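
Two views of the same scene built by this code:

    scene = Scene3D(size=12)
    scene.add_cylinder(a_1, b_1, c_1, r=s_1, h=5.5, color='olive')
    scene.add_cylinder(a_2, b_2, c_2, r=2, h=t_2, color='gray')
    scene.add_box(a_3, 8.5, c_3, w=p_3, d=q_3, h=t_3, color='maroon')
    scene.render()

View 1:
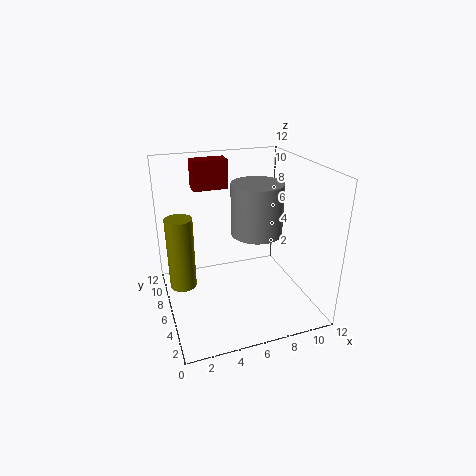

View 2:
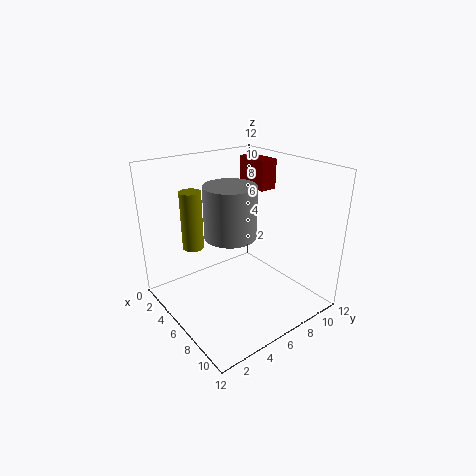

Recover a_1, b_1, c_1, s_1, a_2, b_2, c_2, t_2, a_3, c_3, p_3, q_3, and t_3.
a_1 = 1, b_1 = 4.5, c_1 = 3.5, s_1 = 1, a_2 = 7, b_2 = 4.5, c_2 = 7, t_2 = 4, a_3 = 3, c_3 = 9.5, p_3 = 3, q_3 = 1.5, t_3 = 2.5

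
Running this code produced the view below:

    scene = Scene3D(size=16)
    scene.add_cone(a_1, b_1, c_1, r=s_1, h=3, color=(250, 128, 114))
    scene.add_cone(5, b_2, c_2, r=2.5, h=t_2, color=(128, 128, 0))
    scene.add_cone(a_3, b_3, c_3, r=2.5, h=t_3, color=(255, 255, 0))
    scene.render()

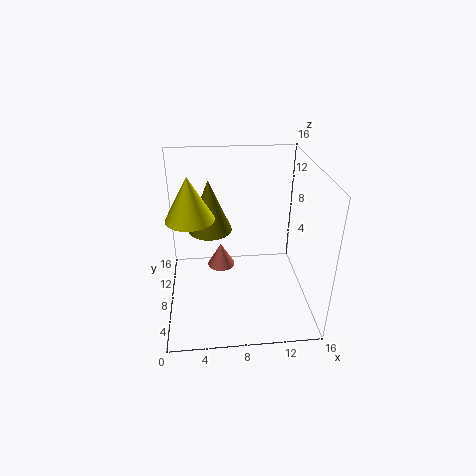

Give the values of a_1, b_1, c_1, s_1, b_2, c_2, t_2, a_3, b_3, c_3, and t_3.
a_1 = 6.25; b_1 = 12.5; c_1 = 1.5; s_1 = 1.75; b_2 = 10.25; c_2 = 8; t_2 = 6; a_3 = 3; b_3 = 6.75; c_3 = 11.25; t_3 = 4.5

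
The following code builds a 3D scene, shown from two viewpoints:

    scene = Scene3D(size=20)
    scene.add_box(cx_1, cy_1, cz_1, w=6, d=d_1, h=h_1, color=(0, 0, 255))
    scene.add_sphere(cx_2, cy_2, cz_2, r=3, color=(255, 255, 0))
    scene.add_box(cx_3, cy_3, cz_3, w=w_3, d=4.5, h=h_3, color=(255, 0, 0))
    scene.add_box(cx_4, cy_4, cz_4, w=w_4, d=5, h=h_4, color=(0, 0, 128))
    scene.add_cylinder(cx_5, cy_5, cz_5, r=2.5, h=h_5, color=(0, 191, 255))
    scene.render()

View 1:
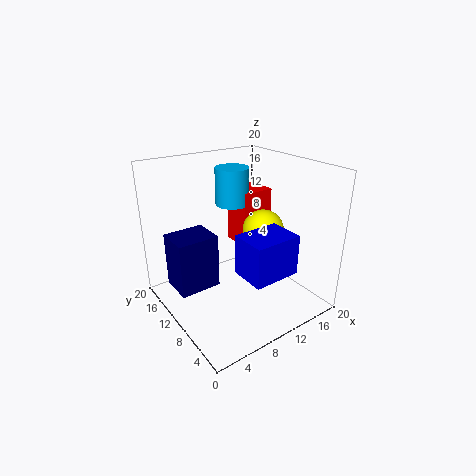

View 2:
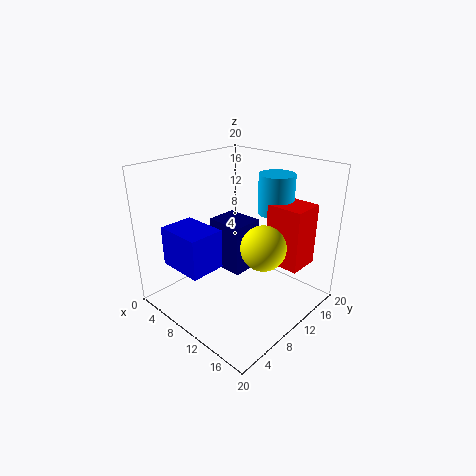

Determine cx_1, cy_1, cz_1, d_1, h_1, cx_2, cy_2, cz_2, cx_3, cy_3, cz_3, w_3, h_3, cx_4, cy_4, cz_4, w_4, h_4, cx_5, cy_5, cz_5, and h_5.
cx_1 = 6; cy_1 = 0.5; cz_1 = 8.5; d_1 = 4.5; h_1 = 5; cx_2 = 14.5; cy_2 = 10; cz_2 = 10; cx_3 = 13; cy_3 = 12.5; cz_3 = 6.5; w_3 = 5; h_3 = 8.5; cx_4 = 2; cy_4 = 12; cz_4 = 2; w_4 = 6; h_4 = 8; cx_5 = 12.5; cy_5 = 15; cz_5 = 13; h_5 = 5.5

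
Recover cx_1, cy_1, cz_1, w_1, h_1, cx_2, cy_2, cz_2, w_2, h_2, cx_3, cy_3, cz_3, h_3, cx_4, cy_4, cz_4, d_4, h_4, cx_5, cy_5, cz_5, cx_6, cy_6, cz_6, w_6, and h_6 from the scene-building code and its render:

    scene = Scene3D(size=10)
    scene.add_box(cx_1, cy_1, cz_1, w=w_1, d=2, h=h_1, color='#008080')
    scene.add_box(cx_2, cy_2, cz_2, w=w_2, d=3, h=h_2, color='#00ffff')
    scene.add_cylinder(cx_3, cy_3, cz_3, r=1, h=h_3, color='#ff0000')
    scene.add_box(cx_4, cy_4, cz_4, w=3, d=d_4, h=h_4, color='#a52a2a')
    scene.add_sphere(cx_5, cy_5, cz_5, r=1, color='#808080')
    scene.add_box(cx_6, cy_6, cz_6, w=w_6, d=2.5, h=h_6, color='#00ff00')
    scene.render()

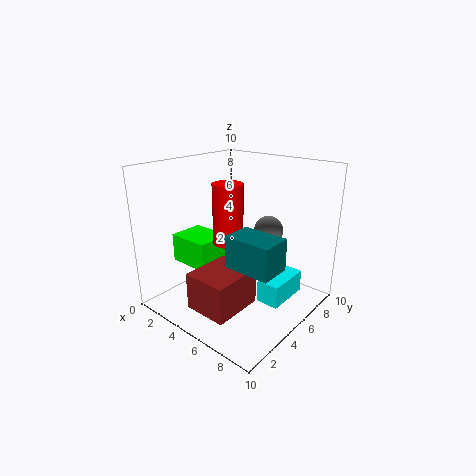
cx_1 = 6.5
cy_1 = 2
cz_1 = 4.5
w_1 = 3
h_1 = 2
cx_2 = 7.5
cy_2 = 4
cz_2 = 1.5
w_2 = 1.5
h_2 = 1.5
cx_3 = 5
cy_3 = 4
cz_3 = 5
h_3 = 4
cx_4 = 4
cy_4 = 1
cz_4 = 1
d_4 = 3.5
h_4 = 2.5
cx_5 = 6.5
cy_5 = 6.5
cz_5 = 5.5
cx_6 = 1
cy_6 = 2.5
cz_6 = 3
w_6 = 3
h_6 = 2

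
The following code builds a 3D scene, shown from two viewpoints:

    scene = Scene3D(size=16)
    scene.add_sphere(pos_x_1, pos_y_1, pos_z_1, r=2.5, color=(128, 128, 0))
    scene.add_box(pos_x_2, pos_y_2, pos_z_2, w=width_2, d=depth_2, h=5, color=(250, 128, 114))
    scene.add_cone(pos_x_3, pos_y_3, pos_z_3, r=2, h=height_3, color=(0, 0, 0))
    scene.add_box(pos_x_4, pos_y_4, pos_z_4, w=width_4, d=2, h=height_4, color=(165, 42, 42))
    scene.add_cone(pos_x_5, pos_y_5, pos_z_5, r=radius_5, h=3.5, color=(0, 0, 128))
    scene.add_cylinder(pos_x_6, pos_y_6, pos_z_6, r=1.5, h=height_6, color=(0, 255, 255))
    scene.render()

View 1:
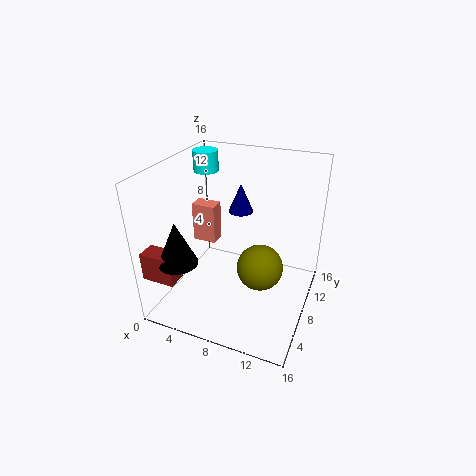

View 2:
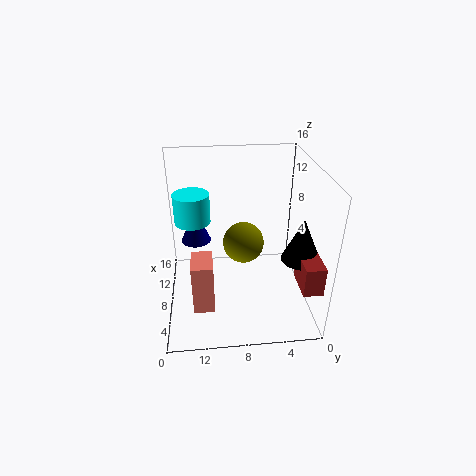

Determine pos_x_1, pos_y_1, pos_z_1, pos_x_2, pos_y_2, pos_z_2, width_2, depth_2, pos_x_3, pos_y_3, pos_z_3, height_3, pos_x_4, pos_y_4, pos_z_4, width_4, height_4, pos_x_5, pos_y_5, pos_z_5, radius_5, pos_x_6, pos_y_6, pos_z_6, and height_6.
pos_x_1 = 11; pos_y_1 = 7; pos_z_1 = 5.5; pos_x_2 = 0.5; pos_y_2 = 11; pos_z_2 = 4.5; width_2 = 3; depth_2 = 2; pos_x_3 = 4; pos_y_3 = 2; pos_z_3 = 7.5; height_3 = 4.5; pos_x_4 = 0.5; pos_y_4 = 0.5; pos_z_4 = 5.5; width_4 = 3.5; height_4 = 3; pos_x_5 = 6.5; pos_y_5 = 12.5; pos_z_5 = 9; radius_5 = 1.5; pos_x_6 = 2; pos_y_6 = 12.5; pos_z_6 = 13.5; height_6 = 2.5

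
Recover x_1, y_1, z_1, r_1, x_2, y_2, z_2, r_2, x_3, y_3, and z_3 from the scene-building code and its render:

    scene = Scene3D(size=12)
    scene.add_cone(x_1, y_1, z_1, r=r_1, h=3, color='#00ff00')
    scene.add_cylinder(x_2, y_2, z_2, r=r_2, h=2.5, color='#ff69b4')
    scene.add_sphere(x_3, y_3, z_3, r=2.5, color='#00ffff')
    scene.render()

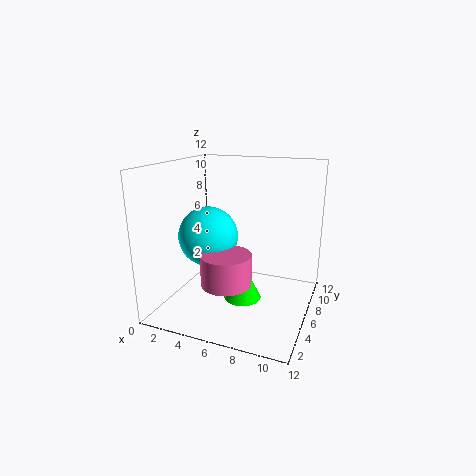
x_1 = 7; y_1 = 4.5; z_1 = 1.5; r_1 = 1.5; x_2 = 6; y_2 = 3.5; z_2 = 3; r_2 = 2; x_3 = 3.5; y_3 = 5.5; z_3 = 6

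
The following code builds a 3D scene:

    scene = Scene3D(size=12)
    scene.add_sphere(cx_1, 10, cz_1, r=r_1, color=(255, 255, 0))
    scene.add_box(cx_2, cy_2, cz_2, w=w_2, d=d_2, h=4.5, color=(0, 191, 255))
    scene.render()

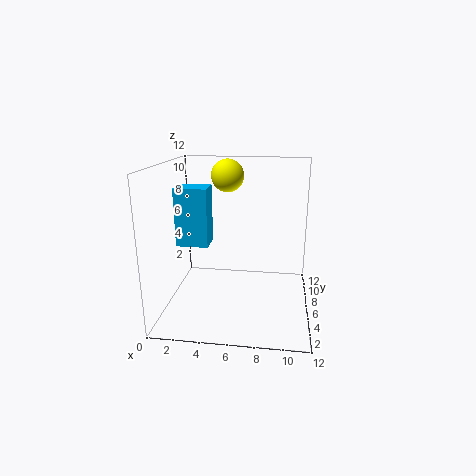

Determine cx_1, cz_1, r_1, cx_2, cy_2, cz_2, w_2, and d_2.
cx_1 = 4.5
cz_1 = 10.5
r_1 = 1.5
cx_2 = 1.5
cy_2 = 3.5
cz_2 = 6
w_2 = 2.5
d_2 = 2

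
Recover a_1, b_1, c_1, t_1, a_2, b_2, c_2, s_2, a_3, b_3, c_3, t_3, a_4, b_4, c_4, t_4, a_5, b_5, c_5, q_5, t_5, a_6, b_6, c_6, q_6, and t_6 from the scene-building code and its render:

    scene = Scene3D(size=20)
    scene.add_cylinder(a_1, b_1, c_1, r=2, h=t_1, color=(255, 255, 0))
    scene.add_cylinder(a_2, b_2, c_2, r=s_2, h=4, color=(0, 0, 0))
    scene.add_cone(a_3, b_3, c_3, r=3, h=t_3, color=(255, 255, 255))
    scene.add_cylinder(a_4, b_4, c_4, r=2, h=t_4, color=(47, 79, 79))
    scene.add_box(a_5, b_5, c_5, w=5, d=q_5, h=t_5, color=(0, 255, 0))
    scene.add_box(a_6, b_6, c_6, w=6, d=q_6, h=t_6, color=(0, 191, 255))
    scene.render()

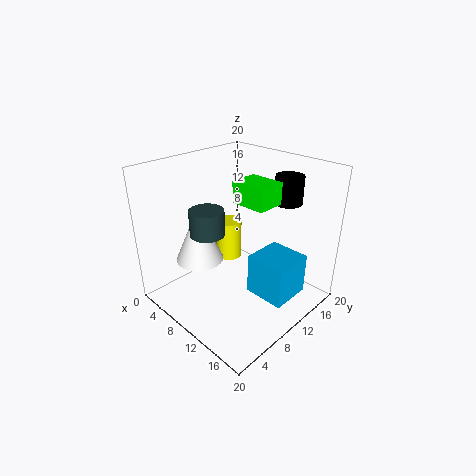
a_1 = 5
b_1 = 13
c_1 = 4
t_1 = 6
a_2 = 13
b_2 = 17
c_2 = 14
s_2 = 2
a_3 = 9
b_3 = 4
c_3 = 9
t_3 = 7
a_4 = 12
b_4 = 3
c_4 = 14
t_4 = 3
a_5 = 9
b_5 = 10
c_5 = 15
q_5 = 4
t_5 = 3
a_6 = 11
b_6 = 11
c_6 = 1
q_6 = 6
t_6 = 6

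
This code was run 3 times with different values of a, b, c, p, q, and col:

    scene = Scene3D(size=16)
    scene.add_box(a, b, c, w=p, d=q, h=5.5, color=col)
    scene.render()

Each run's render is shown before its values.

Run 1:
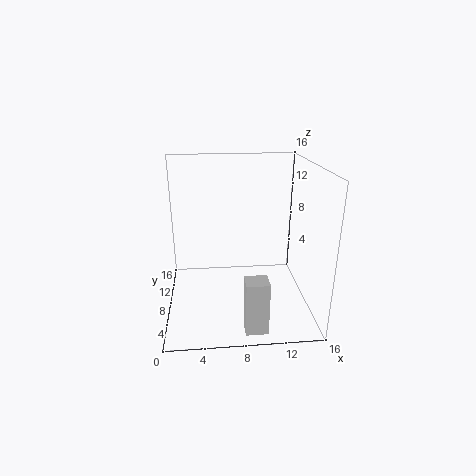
a = 8; b = 0.25; c = 1; p = 2.25; q = 2; col = 'lightgray'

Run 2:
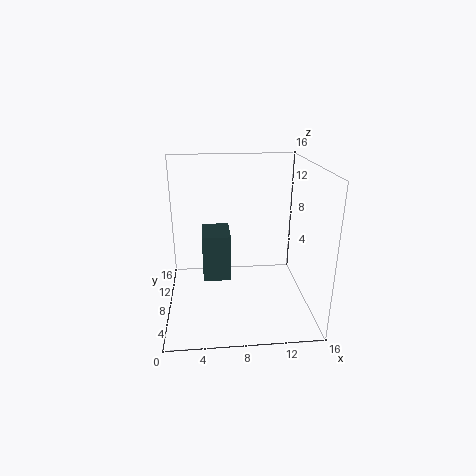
a = 4; b = 8.25; c = 2.5; p = 3.25; q = 4.5; col = 'darkslategray'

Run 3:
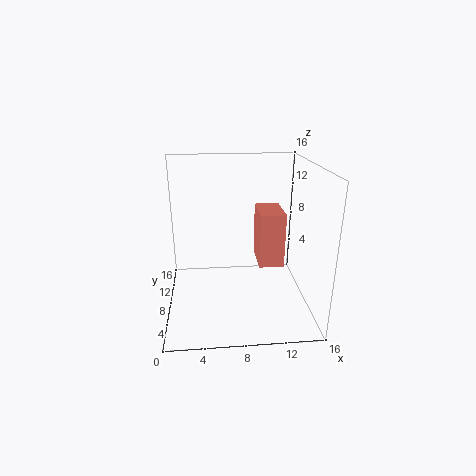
a = 9.75; b = 3.75; c = 6.5; p = 2.5; q = 4; col = 'salmon'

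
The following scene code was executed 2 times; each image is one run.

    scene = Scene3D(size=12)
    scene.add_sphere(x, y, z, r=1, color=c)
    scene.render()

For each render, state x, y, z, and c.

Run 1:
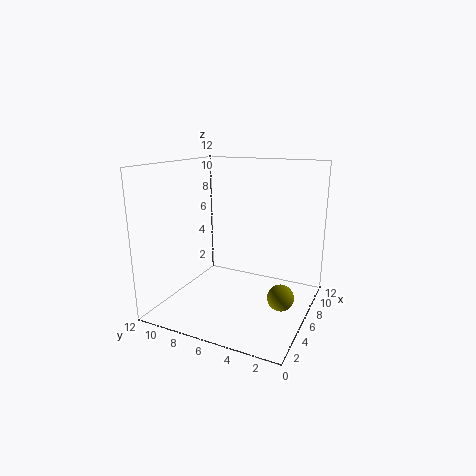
x = 4
y = 1.5
z = 2.5
c = 'olive'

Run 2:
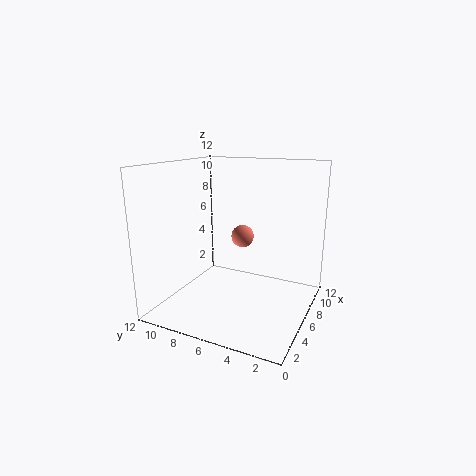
x = 8
y = 6.5
z = 5.5
c = 'salmon'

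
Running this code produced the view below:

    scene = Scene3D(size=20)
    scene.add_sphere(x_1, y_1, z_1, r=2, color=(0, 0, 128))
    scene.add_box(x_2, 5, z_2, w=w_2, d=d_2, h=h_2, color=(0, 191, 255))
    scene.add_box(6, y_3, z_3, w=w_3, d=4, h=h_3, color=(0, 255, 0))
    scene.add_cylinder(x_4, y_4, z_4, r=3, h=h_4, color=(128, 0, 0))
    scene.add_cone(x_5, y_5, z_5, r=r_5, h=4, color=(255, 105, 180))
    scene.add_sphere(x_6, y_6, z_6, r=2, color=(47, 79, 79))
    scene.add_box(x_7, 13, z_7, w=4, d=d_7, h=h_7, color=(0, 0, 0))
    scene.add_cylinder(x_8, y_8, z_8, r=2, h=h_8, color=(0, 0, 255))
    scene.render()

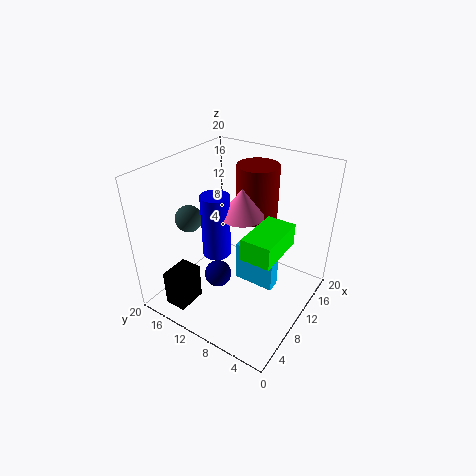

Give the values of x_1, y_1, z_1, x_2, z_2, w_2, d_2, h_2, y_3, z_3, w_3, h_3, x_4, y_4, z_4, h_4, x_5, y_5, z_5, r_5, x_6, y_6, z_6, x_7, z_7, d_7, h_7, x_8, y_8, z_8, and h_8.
x_1 = 9
y_1 = 13
z_1 = 3
x_2 = 11
z_2 = 2
w_2 = 2
d_2 = 6
h_2 = 6
y_3 = 3
z_3 = 10
w_3 = 7
h_3 = 3
x_4 = 15
y_4 = 10
z_4 = 11
h_4 = 8
x_5 = 11
y_5 = 10
z_5 = 13
r_5 = 3
x_6 = 9
y_6 = 18
z_6 = 11
x_7 = 1
z_7 = 2
d_7 = 3
h_7 = 5
x_8 = 9
y_8 = 13
z_8 = 7
h_8 = 9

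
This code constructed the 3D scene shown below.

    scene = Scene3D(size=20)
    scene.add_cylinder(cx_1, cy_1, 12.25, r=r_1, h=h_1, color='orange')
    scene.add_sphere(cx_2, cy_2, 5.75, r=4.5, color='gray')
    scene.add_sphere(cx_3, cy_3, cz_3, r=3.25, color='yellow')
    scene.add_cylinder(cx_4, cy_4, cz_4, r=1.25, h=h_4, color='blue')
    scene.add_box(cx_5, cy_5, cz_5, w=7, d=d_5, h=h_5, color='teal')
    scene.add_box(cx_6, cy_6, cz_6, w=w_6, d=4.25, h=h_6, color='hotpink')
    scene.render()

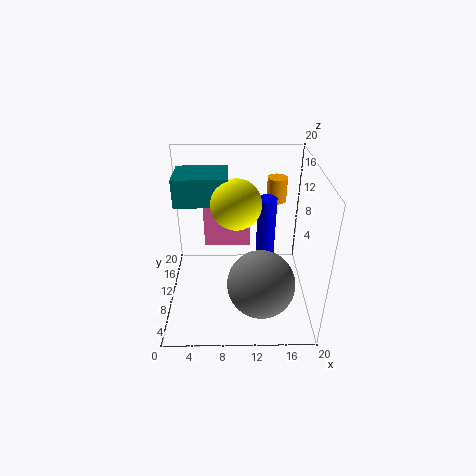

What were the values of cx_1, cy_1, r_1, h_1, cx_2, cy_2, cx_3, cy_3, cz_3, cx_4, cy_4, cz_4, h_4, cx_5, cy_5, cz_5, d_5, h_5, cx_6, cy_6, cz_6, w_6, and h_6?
cx_1 = 16
cy_1 = 17.25
r_1 = 1.5
h_1 = 3.75
cx_2 = 13
cy_2 = 5.25
cx_3 = 9.75
cy_3 = 8.75
cz_3 = 15.75
cx_4 = 13.75
cy_4 = 9.5
cz_4 = 7.75
h_4 = 8.5
cx_5 = 1.75
cy_5 = 8.75
cz_5 = 15.25
d_5 = 5.25
h_5 = 3.75
cx_6 = 5.25
cy_6 = 11.25
cz_6 = 8
w_6 = 6.5
h_6 = 6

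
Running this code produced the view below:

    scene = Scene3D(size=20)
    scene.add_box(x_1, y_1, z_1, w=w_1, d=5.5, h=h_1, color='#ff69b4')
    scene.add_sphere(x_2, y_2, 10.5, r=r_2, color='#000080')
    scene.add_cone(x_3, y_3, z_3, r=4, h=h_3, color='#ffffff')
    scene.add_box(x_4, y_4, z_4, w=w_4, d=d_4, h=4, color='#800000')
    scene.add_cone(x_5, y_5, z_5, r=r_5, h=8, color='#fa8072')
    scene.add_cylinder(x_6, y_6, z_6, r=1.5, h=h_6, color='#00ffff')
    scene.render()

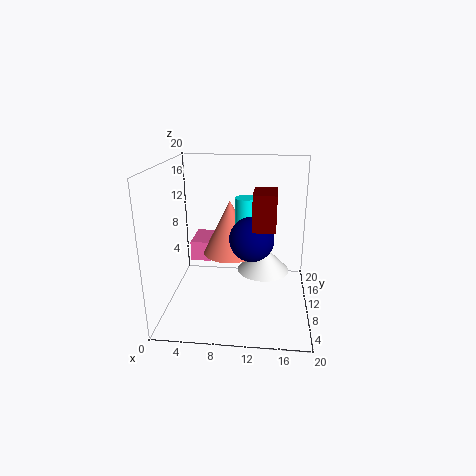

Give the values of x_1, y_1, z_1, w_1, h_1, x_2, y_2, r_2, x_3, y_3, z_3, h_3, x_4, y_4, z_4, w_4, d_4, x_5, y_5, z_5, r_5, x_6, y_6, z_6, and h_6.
x_1 = 2.5, y_1 = 12.5, z_1 = 5, w_1 = 3, h_1 = 3, x_2 = 12, y_2 = 8.5, r_2 = 3, x_3 = 13.5, y_3 = 14.5, z_3 = 3, h_3 = 4, x_4 = 12.5, y_4 = 0.5, z_4 = 14.5, w_4 = 2.5, d_4 = 4, x_5 = 8.5, y_5 = 13, z_5 = 6.5, r_5 = 4, x_6 = 11, y_6 = 11, z_6 = 8.5, h_6 = 7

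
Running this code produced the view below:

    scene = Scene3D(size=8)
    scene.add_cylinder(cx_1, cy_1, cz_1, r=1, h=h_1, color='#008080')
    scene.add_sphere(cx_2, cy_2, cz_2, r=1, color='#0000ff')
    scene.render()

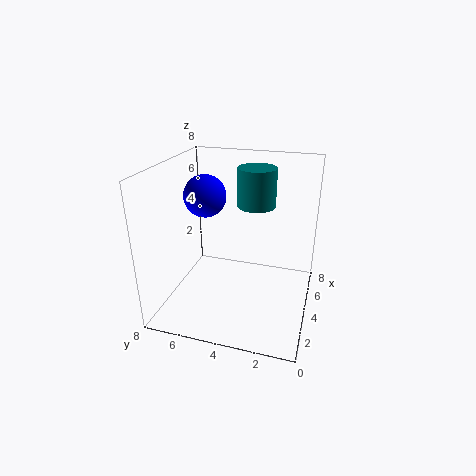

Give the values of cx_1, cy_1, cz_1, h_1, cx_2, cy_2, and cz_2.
cx_1 = 4, cy_1 = 3, cz_1 = 6, h_1 = 2, cx_2 = 2, cy_2 = 5, cz_2 = 7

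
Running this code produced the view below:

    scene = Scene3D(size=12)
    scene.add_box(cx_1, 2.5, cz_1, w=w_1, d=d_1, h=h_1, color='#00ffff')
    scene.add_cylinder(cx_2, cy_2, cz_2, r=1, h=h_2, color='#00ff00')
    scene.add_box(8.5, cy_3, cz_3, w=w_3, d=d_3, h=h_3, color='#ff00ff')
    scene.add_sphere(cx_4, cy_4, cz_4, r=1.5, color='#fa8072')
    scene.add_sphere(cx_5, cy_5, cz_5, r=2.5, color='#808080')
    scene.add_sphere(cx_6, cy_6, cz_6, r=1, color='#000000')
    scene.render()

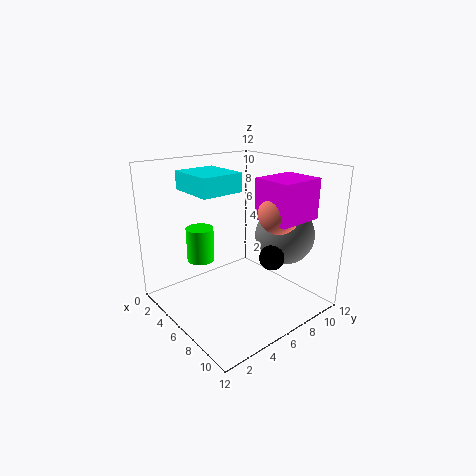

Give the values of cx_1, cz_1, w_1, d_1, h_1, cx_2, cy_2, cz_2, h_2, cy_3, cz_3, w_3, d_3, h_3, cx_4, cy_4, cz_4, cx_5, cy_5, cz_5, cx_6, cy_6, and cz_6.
cx_1 = 2.5, cz_1 = 10, w_1 = 4, d_1 = 3.5, h_1 = 1.5, cx_2 = 6.5, cy_2 = 2, cz_2 = 5.5, h_2 = 2.5, cy_3 = 5.5, cz_3 = 8.5, w_3 = 3, d_3 = 3.5, h_3 = 3, cx_4 = 10, cy_4 = 6.5, cz_4 = 9, cx_5 = 8, cy_5 = 9.5, cz_5 = 6, cx_6 = 9, cy_6 = 7, cz_6 = 5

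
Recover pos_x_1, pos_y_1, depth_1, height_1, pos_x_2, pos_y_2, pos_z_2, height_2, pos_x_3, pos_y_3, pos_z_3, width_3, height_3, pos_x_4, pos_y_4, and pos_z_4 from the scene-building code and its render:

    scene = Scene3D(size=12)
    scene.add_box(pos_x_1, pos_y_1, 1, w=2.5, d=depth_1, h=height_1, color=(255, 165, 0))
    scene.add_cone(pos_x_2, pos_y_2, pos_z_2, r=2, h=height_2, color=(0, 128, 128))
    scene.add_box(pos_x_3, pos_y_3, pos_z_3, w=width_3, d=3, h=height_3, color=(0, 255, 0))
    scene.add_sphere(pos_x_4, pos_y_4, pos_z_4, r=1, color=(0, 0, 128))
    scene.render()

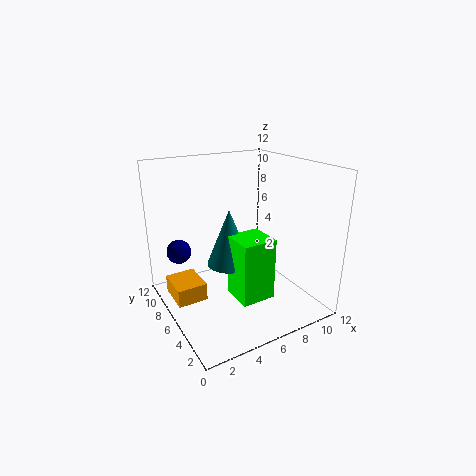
pos_x_1 = 0.5; pos_y_1 = 6; depth_1 = 3; height_1 = 1.5; pos_x_2 = 6; pos_y_2 = 7.5; pos_z_2 = 3; height_2 = 5; pos_x_3 = 5.5; pos_y_3 = 4; pos_z_3 = 0.5; width_3 = 3; height_3 = 5.5; pos_x_4 = 1.5; pos_y_4 = 8; pos_z_4 = 5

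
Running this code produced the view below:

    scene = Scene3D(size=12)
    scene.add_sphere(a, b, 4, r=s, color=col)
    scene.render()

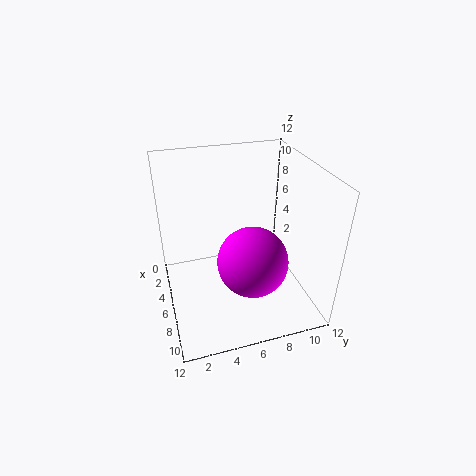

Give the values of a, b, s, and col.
a = 7; b = 7; s = 3; col = 'magenta'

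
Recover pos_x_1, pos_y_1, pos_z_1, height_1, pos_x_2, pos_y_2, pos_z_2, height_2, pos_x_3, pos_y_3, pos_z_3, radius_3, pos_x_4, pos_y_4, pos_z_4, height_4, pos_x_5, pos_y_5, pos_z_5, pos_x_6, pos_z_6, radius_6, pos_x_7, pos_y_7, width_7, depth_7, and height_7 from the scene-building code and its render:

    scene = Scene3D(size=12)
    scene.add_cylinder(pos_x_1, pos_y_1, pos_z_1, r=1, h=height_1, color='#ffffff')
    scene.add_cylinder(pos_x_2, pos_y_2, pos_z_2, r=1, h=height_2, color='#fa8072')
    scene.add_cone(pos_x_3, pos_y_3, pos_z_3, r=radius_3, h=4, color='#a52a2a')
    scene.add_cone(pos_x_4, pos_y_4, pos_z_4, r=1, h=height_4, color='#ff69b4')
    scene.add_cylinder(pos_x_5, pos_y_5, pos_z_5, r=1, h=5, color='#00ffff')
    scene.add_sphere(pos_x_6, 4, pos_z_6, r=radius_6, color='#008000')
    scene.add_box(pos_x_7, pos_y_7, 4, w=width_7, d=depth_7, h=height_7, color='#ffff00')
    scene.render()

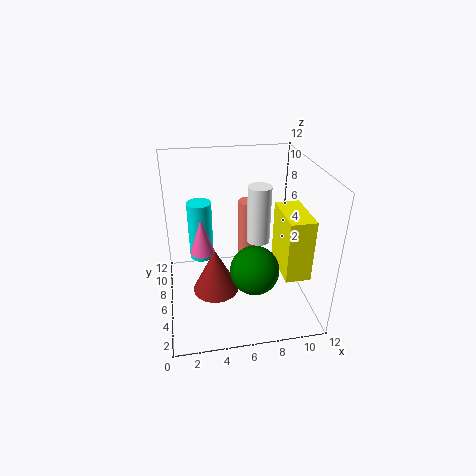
pos_x_1 = 8, pos_y_1 = 7, pos_z_1 = 5, height_1 = 5, pos_x_2 = 8, pos_y_2 = 11, pos_z_2 = 1, height_2 = 6, pos_x_3 = 4, pos_y_3 = 6, pos_z_3 = 1, radius_3 = 2, pos_x_4 = 3, pos_y_4 = 6, pos_z_4 = 5, height_4 = 3, pos_x_5 = 3, pos_y_5 = 7, pos_z_5 = 4, pos_x_6 = 7, pos_z_6 = 4, radius_6 = 2, pos_x_7 = 9, pos_y_7 = 2, width_7 = 2, depth_7 = 4, height_7 = 5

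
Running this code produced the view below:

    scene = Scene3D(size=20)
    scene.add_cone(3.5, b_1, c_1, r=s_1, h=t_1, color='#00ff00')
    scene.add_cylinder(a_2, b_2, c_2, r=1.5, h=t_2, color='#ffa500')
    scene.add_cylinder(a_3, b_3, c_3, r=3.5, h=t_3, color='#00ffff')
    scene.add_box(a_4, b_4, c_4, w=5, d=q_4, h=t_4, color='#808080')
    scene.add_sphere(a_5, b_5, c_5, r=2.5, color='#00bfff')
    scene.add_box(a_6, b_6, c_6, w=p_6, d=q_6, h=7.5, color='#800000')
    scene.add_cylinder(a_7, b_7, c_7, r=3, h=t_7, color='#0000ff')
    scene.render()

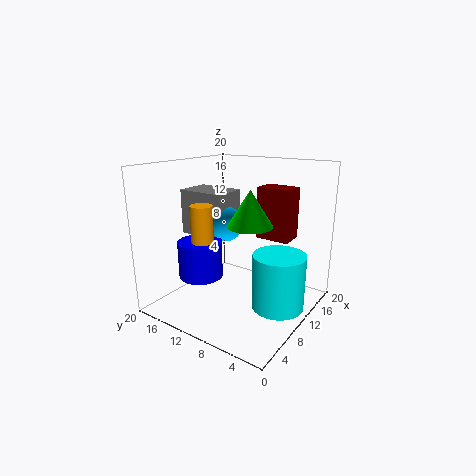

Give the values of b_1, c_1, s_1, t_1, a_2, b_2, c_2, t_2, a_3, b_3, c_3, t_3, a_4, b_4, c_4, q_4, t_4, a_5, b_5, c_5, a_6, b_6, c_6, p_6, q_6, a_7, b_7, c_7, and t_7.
b_1 = 4, c_1 = 14.5, s_1 = 2.5, t_1 = 4, a_2 = 6, b_2 = 13, c_2 = 5, t_2 = 10, a_3 = 10, b_3 = 3.5, c_3 = 1.5, t_3 = 7.5, a_4 = 8.5, b_4 = 12, c_4 = 9.5, q_4 = 7, t_4 = 6.5, a_5 = 10.5, b_5 = 12.5, c_5 = 11.5, a_6 = 14, b_6 = 4.5, c_6 = 9, p_6 = 3.5, q_6 = 5, a_7 = 6, b_7 = 13.5, c_7 = 5, t_7 = 5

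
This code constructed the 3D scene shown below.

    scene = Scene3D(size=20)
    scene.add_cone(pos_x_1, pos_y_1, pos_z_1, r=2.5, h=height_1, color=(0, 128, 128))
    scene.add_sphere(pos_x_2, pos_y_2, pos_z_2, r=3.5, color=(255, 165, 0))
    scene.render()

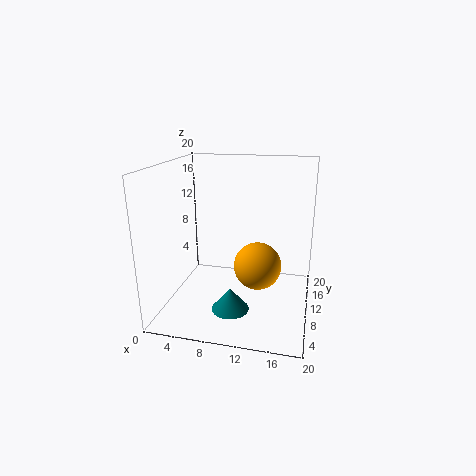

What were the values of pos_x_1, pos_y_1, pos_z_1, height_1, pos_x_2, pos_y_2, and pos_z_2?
pos_x_1 = 10; pos_y_1 = 5.5; pos_z_1 = 1.5; height_1 = 3; pos_x_2 = 12.5; pos_y_2 = 12; pos_z_2 = 5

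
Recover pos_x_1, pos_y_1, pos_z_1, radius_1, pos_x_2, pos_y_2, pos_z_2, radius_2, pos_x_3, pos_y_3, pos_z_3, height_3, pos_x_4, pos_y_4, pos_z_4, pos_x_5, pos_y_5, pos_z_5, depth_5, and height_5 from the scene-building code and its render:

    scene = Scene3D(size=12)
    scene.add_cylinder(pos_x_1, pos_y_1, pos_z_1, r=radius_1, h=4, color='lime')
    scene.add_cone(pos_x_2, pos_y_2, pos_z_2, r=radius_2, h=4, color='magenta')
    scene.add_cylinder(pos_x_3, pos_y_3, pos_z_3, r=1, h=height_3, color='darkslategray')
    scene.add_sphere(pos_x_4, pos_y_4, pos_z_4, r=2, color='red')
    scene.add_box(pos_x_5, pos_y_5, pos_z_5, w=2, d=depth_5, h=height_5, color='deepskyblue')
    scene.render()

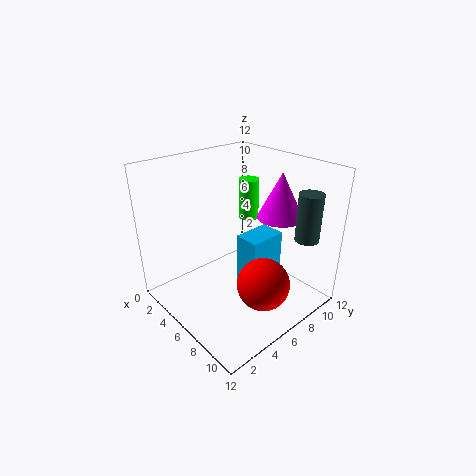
pos_x_1 = 2, pos_y_1 = 11, pos_z_1 = 5, radius_1 = 1, pos_x_2 = 7, pos_y_2 = 10, pos_z_2 = 7, radius_2 = 2, pos_x_3 = 10, pos_y_3 = 10, pos_z_3 = 6, height_3 = 4, pos_x_4 = 10, pos_y_4 = 5, pos_z_4 = 4, pos_x_5 = 7, pos_y_5 = 5, pos_z_5 = 2, depth_5 = 3, height_5 = 5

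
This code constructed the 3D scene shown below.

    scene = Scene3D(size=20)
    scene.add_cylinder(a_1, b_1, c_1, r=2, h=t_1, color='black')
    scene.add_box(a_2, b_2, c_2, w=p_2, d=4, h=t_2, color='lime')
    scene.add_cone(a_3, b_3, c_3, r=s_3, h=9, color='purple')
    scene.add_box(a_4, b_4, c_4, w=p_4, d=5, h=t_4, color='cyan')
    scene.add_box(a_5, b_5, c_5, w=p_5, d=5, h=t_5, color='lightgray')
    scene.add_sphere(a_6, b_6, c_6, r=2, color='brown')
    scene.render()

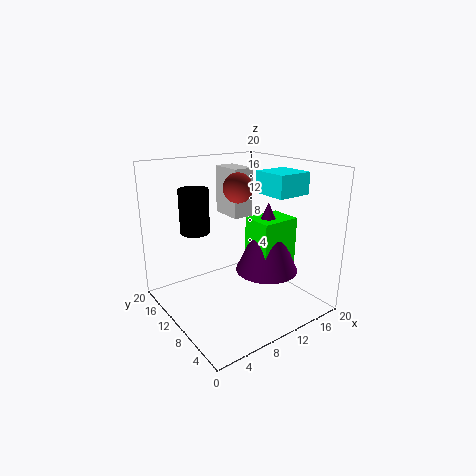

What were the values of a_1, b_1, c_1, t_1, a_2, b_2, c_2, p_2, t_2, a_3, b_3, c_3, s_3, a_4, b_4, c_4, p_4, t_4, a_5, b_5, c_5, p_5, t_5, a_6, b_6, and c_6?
a_1 = 5
b_1 = 13
c_1 = 11
t_1 = 6
a_2 = 9
b_2 = 3
c_2 = 7
p_2 = 5
t_2 = 7
a_3 = 11
b_3 = 5
c_3 = 7
s_3 = 4
a_4 = 13
b_4 = 5
c_4 = 16
p_4 = 5
t_4 = 3
a_5 = 11
b_5 = 12
c_5 = 12
p_5 = 3
t_5 = 7
a_6 = 10
b_6 = 10
c_6 = 17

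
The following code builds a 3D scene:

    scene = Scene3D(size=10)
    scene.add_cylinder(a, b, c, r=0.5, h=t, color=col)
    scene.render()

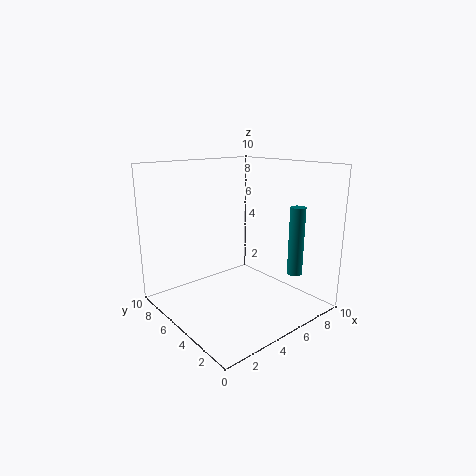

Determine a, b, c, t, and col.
a = 7, b = 1.5, c = 3, t = 4.5, col = 'teal'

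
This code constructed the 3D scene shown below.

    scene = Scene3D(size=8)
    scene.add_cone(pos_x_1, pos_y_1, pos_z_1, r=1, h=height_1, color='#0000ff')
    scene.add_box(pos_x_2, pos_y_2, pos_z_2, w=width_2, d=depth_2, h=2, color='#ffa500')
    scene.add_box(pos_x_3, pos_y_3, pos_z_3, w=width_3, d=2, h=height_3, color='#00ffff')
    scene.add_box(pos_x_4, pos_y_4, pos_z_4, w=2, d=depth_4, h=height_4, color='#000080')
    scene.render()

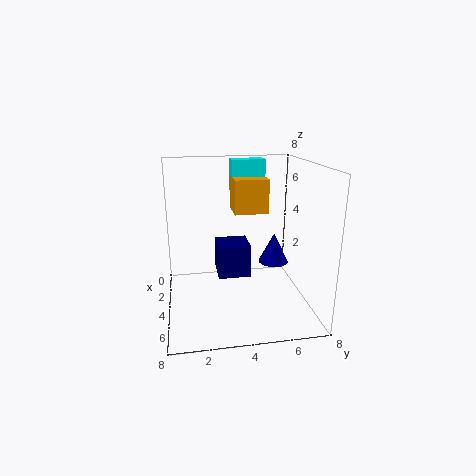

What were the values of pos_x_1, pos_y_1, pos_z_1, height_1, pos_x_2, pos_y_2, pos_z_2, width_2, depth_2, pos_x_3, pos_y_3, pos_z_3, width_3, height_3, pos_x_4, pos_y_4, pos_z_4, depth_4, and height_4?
pos_x_1 = 1
pos_y_1 = 7
pos_z_1 = 1
height_1 = 2
pos_x_2 = 1
pos_y_2 = 4
pos_z_2 = 5
width_2 = 2
depth_2 = 2
pos_x_3 = 1
pos_y_3 = 4
pos_z_3 = 7
width_3 = 1
height_3 = 1
pos_x_4 = 1
pos_y_4 = 3
pos_z_4 = 1
depth_4 = 2
height_4 = 2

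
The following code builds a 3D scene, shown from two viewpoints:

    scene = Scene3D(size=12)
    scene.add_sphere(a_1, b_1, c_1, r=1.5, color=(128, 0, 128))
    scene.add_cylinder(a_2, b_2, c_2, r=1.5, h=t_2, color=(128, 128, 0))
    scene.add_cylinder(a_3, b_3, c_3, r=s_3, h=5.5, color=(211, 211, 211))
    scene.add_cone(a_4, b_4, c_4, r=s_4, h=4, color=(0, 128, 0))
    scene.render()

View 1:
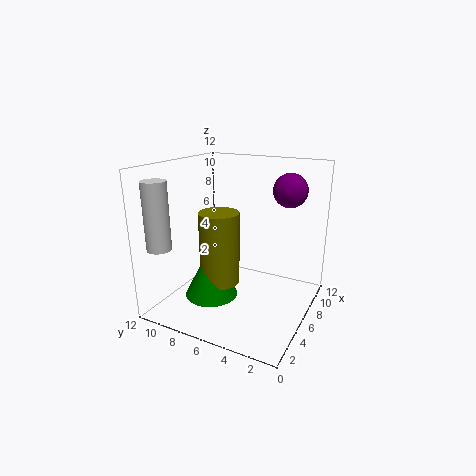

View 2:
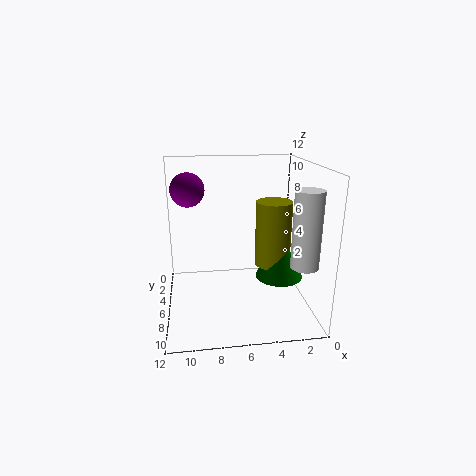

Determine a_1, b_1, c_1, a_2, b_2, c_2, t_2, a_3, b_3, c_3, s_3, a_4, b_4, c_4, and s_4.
a_1 = 10
b_1 = 3
c_1 = 9.5
a_2 = 3
b_2 = 6
c_2 = 3.5
t_2 = 5.5
a_3 = 2
b_3 = 11
c_3 = 5.5
s_3 = 1
a_4 = 2.5
b_4 = 6.5
c_4 = 2.5
s_4 = 2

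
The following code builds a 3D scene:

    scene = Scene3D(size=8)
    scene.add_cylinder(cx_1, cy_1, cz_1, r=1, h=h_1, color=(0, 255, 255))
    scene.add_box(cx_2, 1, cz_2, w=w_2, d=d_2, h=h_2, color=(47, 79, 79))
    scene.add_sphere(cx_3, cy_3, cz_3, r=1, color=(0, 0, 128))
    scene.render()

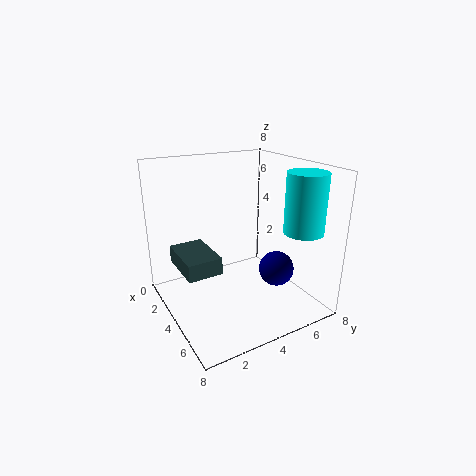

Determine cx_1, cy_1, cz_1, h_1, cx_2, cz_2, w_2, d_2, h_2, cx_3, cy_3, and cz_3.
cx_1 = 7
cy_1 = 6
cz_1 = 5
h_1 = 3
cx_2 = 1
cz_2 = 2
w_2 = 3
d_2 = 2
h_2 = 1
cx_3 = 5
cy_3 = 6
cz_3 = 2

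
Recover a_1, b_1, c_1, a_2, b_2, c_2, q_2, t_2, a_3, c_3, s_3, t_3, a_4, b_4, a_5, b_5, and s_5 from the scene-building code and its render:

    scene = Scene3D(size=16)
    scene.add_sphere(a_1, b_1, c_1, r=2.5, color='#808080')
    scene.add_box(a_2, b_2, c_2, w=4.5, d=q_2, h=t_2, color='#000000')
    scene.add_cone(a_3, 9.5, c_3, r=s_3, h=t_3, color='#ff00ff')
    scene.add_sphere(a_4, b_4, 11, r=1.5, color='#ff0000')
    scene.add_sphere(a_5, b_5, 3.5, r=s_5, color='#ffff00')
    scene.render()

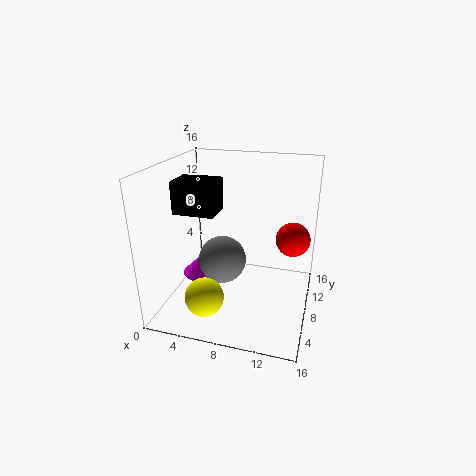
a_1 = 7; b_1 = 5.5; c_1 = 6.5; a_2 = 1.5; b_2 = 5.5; c_2 = 11; q_2 = 3.5; t_2 = 3.5; a_3 = 3; c_3 = 2; s_3 = 2.5; t_3 = 2.5; a_4 = 14.5; b_4 = 3; a_5 = 6; b_5 = 2.5; s_5 = 2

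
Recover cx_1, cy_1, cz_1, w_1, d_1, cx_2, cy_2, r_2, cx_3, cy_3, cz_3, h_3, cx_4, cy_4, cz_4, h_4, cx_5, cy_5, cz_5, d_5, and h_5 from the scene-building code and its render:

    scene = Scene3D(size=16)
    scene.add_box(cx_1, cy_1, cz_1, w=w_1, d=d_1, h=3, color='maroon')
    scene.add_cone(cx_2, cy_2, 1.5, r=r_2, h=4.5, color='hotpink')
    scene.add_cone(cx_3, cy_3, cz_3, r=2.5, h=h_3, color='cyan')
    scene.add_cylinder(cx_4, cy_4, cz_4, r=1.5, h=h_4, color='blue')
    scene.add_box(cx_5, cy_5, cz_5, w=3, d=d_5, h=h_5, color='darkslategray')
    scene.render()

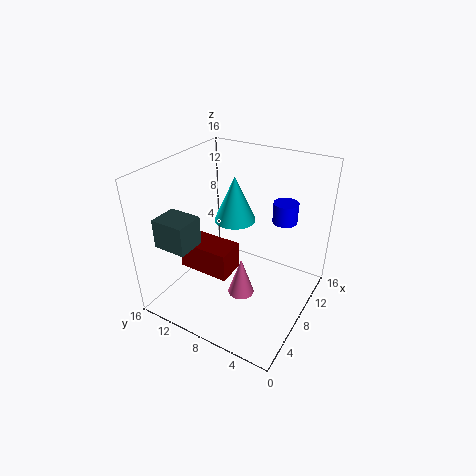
cx_1 = 3.5; cy_1 = 7; cz_1 = 5.5; w_1 = 3; d_1 = 5.5; cx_2 = 7; cy_2 = 7; r_2 = 1.5; cx_3 = 11.5; cy_3 = 10.5; cz_3 = 8; h_3 = 5.5; cx_4 = 14; cy_4 = 5; cz_4 = 8; h_4 = 2.5; cx_5 = 1; cy_5 = 10; cz_5 = 9; d_5 = 3.5; h_5 = 3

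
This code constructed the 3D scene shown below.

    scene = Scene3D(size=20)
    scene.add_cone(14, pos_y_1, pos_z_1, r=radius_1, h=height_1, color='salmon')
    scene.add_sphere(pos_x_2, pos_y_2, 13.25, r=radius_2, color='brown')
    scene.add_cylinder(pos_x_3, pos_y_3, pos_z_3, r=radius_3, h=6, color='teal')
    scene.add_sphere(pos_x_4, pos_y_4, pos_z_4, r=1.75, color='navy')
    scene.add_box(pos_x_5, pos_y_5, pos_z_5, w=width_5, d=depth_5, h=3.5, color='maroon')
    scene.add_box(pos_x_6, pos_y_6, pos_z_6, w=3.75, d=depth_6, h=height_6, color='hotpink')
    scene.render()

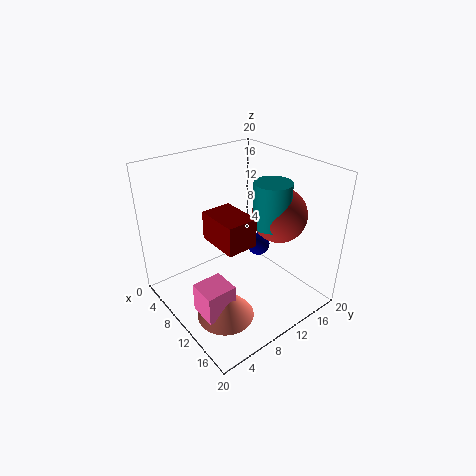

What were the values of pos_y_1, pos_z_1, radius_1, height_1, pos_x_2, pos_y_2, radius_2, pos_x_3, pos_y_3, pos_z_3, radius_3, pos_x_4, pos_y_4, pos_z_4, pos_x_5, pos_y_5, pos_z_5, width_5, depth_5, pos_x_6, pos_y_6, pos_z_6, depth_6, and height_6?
pos_y_1 = 4.75; pos_z_1 = 2; radius_1 = 3.75; height_1 = 4.5; pos_x_2 = 13; pos_y_2 = 14.75; radius_2 = 3.75; pos_x_3 = 13; pos_y_3 = 13.25; pos_z_3 = 12.25; radius_3 = 2.5; pos_x_4 = 8.5; pos_y_4 = 15.25; pos_z_4 = 6.25; pos_x_5 = 11.25; pos_y_5 = 3.75; pos_z_5 = 13; width_5 = 5.25; depth_5 = 3.75; pos_x_6 = 11.5; pos_y_6 = 1.5; pos_z_6 = 3; depth_6 = 4; height_6 = 4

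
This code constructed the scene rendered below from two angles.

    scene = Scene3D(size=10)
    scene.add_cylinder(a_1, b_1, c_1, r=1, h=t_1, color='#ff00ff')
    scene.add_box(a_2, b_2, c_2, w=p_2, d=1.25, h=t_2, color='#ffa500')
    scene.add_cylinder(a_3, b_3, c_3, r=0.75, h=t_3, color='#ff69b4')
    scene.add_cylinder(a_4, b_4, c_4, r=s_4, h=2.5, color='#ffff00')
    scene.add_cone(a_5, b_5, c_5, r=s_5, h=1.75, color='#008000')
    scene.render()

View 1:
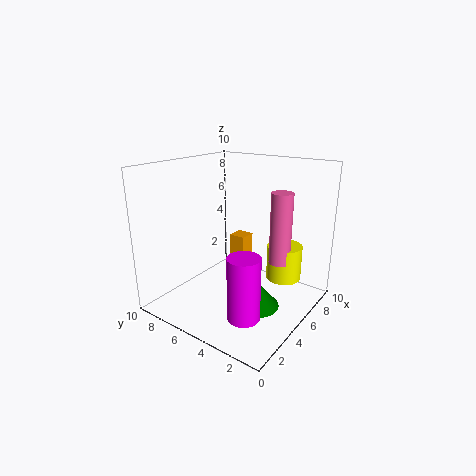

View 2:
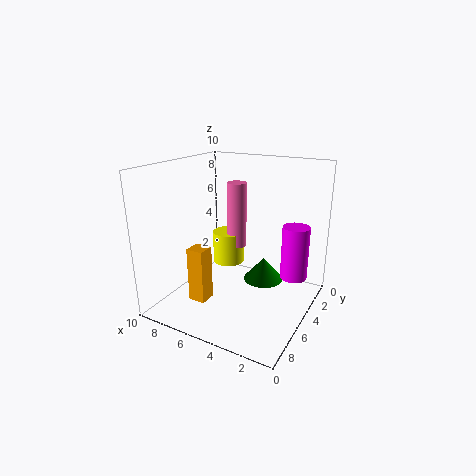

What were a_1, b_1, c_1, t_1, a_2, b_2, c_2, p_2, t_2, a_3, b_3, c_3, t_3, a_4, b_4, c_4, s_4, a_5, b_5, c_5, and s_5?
a_1 = 1.75, b_1 = 2.25, c_1 = 1.5, t_1 = 4, a_2 = 6.75, b_2 = 5.75, c_2 = 0.25, p_2 = 1.25, t_2 = 4, a_3 = 6.5, b_3 = 2.5, c_3 = 3.25, t_3 = 5, a_4 = 7.25, b_4 = 2.5, c_4 = 1.75, s_4 = 1.25, a_5 = 4, b_5 = 2.75, c_5 = 1, s_5 = 1.5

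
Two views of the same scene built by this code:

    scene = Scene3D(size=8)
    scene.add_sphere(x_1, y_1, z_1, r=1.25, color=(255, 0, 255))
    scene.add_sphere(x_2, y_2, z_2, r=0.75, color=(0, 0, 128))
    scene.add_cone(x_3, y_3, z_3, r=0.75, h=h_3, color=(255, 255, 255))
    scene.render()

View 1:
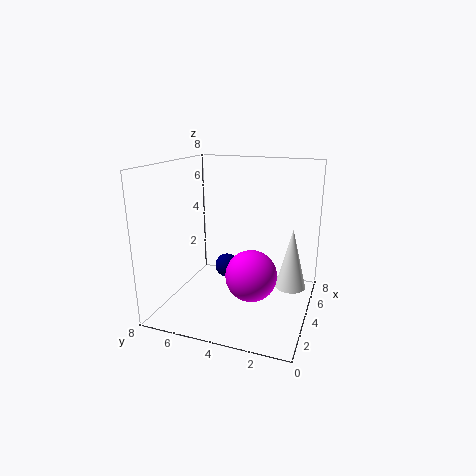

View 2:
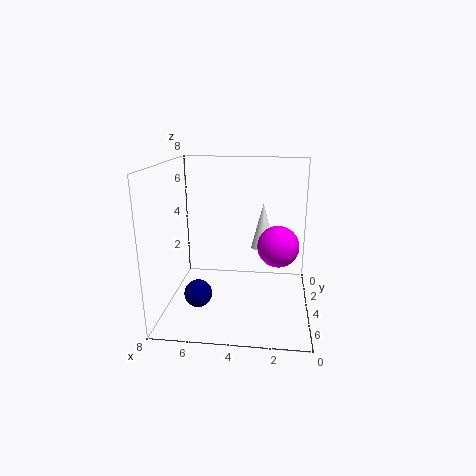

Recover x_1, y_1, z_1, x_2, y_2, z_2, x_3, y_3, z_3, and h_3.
x_1 = 1.75, y_1 = 2.5, z_1 = 3, x_2 = 6, y_2 = 5.5, z_2 = 1.25, x_3 = 2.75, y_3 = 0.75, z_3 = 2.25, h_3 = 3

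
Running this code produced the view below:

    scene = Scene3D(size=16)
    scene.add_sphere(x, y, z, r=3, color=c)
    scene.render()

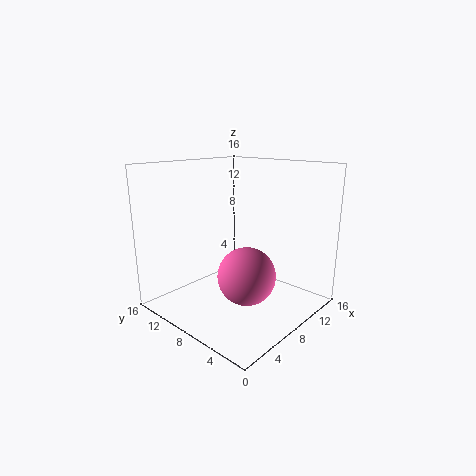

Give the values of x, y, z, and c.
x = 6; y = 5; z = 5; c = 'hotpink'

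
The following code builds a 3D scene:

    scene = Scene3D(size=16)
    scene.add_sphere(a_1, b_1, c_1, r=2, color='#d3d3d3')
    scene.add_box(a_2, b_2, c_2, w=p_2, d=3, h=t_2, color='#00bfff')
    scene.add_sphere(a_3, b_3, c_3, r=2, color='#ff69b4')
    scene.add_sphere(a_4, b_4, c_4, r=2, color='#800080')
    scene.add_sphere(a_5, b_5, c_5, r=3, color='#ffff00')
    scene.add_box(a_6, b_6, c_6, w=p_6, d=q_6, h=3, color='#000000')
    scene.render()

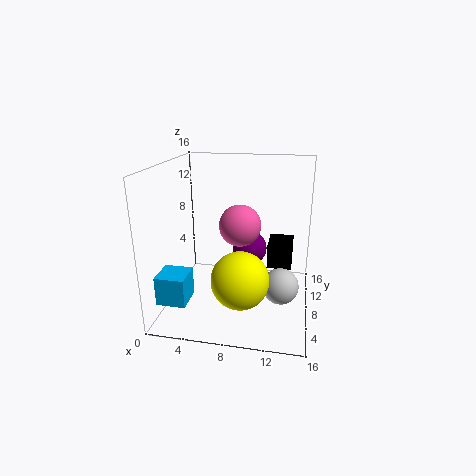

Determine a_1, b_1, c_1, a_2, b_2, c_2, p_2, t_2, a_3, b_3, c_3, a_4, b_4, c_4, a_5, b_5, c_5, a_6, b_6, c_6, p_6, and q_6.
a_1 = 13
b_1 = 7
c_1 = 3
a_2 = 1
b_2 = 1
c_2 = 3
p_2 = 3
t_2 = 3
a_3 = 9
b_3 = 4
c_3 = 11
a_4 = 9
b_4 = 10
c_4 = 6
a_5 = 9
b_5 = 4
c_5 = 5
a_6 = 11
b_6 = 11
c_6 = 3
p_6 = 3
q_6 = 4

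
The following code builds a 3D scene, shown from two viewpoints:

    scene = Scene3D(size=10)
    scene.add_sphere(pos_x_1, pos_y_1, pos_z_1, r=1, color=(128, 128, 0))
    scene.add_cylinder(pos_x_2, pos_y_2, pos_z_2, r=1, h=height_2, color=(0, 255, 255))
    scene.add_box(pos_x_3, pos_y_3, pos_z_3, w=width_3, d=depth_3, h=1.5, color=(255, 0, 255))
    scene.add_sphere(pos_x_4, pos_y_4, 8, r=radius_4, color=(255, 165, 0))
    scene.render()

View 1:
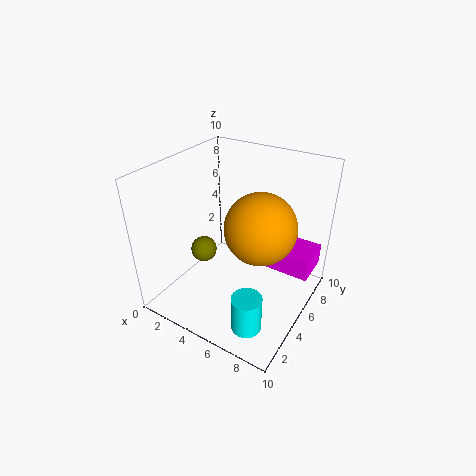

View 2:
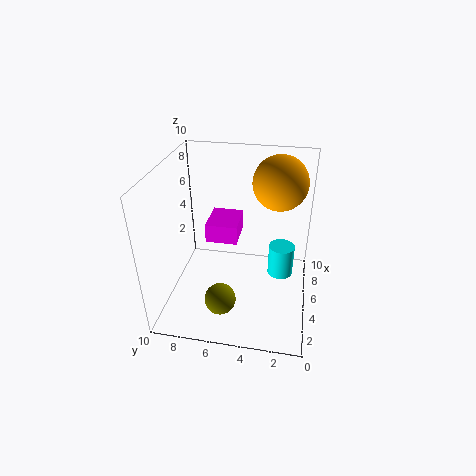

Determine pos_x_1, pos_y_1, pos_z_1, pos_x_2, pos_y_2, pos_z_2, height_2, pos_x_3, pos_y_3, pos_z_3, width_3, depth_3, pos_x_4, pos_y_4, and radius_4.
pos_x_1 = 1.5, pos_y_1 = 5.5, pos_z_1 = 2.5, pos_x_2 = 7.5, pos_y_2 = 2, pos_z_2 = 0.5, height_2 = 2.5, pos_x_3 = 7, pos_y_3 = 5.5, pos_z_3 = 3, width_3 = 3, depth_3 = 2.5, pos_x_4 = 8, pos_y_4 = 2.5, radius_4 = 2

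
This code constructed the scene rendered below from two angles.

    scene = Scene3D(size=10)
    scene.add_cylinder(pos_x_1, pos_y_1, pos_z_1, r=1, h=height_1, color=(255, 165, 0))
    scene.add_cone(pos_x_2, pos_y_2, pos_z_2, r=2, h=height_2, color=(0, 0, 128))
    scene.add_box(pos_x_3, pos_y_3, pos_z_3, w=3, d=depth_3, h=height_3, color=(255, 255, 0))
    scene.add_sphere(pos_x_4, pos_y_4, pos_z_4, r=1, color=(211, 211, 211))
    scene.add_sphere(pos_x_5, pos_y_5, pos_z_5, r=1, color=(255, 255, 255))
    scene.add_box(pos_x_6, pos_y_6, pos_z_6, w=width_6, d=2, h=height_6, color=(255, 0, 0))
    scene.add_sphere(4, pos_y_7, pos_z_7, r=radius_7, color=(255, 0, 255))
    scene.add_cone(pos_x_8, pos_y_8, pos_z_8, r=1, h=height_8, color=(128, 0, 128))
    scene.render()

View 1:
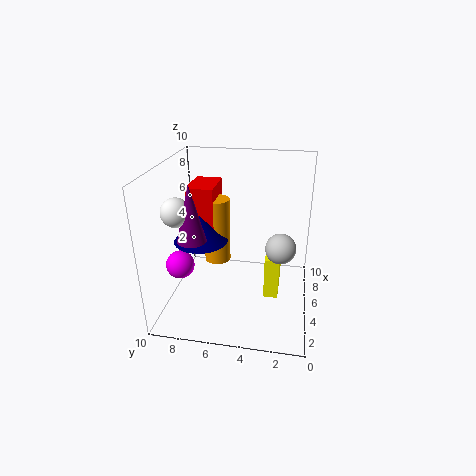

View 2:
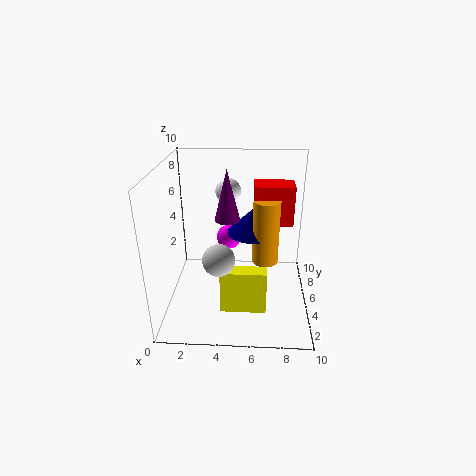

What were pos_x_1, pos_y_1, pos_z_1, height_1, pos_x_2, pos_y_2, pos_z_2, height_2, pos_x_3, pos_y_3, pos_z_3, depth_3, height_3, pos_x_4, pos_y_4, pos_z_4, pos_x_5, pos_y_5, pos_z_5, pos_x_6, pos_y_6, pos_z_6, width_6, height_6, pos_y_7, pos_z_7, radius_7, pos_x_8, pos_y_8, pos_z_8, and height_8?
pos_x_1 = 7; pos_y_1 = 7; pos_z_1 = 2; height_1 = 5; pos_x_2 = 6; pos_y_2 = 8; pos_z_2 = 4; height_2 = 2; pos_x_3 = 4; pos_y_3 = 2; pos_z_3 = 1; depth_3 = 1; height_3 = 3; pos_x_4 = 4; pos_y_4 = 2; pos_z_4 = 5; pos_x_5 = 4; pos_y_5 = 9; pos_z_5 = 7; pos_x_6 = 6; pos_y_6 = 7; pos_z_6 = 5; width_6 = 3; height_6 = 3; pos_y_7 = 9; pos_z_7 = 3; radius_7 = 1; pos_x_8 = 4; pos_y_8 = 8; pos_z_8 = 5; height_8 = 4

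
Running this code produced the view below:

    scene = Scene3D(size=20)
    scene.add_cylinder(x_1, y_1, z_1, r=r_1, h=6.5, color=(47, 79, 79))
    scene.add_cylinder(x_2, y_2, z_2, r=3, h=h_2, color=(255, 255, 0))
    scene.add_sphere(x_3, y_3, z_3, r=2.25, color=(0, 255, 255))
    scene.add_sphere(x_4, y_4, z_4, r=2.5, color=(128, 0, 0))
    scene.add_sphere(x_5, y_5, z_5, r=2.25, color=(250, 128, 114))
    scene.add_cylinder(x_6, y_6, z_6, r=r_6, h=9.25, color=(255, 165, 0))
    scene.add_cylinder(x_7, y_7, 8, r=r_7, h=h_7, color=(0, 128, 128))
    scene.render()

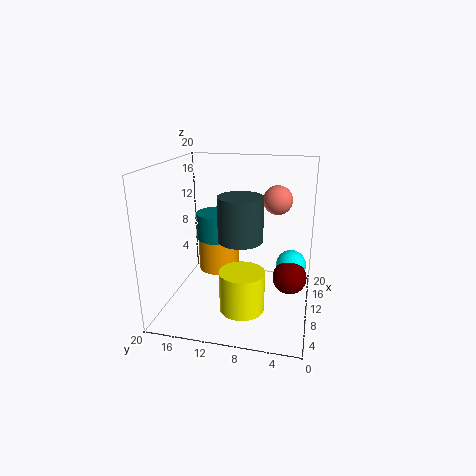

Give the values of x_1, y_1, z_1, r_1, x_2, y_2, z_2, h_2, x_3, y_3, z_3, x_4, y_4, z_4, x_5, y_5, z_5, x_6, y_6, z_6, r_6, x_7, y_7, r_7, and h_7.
x_1 = 11.5; y_1 = 10; z_1 = 9; r_1 = 3.25; x_2 = 6; y_2 = 8.5; z_2 = 1.5; h_2 = 5.5; x_3 = 14.5; y_3 = 2.75; z_3 = 4.5; x_4 = 12.75; y_4 = 2.75; z_4 = 3.25; x_5 = 17.25; y_5 = 5.5; z_5 = 13.75; x_6 = 16.25; y_6 = 14.75; z_6 = 2; r_6 = 3.25; x_7 = 14.5; y_7 = 14.25; r_7 = 3.25; h_7 = 4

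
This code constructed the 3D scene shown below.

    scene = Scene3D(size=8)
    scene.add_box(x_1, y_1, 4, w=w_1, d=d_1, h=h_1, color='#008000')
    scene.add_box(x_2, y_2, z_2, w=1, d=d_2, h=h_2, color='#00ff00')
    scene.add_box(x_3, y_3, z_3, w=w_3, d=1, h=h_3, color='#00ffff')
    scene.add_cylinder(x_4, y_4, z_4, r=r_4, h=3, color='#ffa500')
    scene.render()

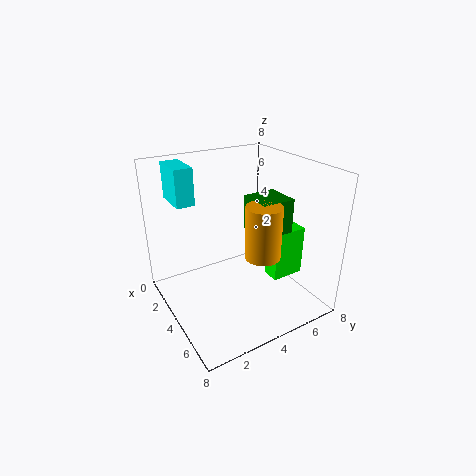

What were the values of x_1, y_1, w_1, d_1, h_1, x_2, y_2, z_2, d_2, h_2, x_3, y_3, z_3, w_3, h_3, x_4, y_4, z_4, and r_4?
x_1 = 3; y_1 = 5; w_1 = 2; d_1 = 2; h_1 = 2; x_2 = 4; y_2 = 6; z_2 = 1; d_2 = 2; h_2 = 3; x_3 = 1; y_3 = 1; z_3 = 6; w_3 = 2; h_3 = 2; x_4 = 5; y_4 = 5; z_4 = 3; r_4 = 1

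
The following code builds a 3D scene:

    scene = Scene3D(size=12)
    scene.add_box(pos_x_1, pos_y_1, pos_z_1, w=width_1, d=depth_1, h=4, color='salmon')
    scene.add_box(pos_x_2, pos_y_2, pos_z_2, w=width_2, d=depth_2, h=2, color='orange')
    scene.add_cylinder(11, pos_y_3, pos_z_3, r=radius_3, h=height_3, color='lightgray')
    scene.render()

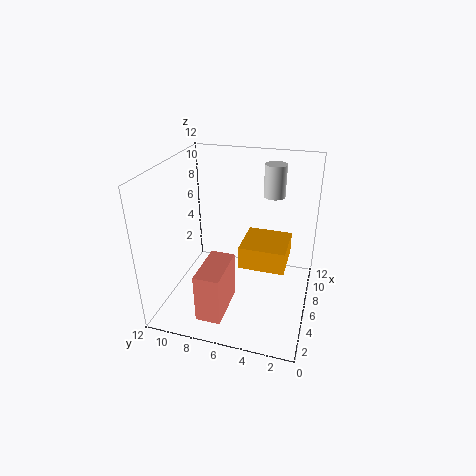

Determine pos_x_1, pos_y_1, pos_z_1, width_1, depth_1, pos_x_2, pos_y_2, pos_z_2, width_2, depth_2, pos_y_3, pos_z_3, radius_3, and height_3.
pos_x_1 = 1, pos_y_1 = 6, pos_z_1 = 1, width_1 = 4, depth_1 = 2, pos_x_2 = 6, pos_y_2 = 2, pos_z_2 = 3, width_2 = 4, depth_2 = 4, pos_y_3 = 4, pos_z_3 = 8, radius_3 = 1, height_3 = 3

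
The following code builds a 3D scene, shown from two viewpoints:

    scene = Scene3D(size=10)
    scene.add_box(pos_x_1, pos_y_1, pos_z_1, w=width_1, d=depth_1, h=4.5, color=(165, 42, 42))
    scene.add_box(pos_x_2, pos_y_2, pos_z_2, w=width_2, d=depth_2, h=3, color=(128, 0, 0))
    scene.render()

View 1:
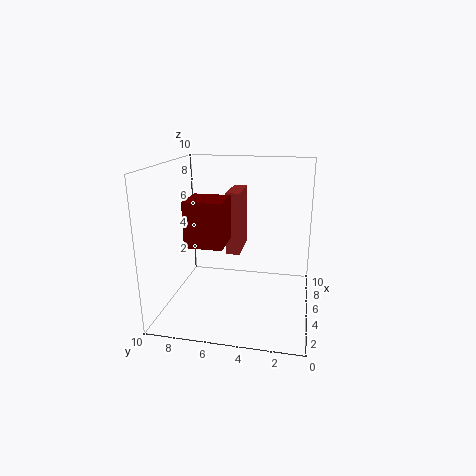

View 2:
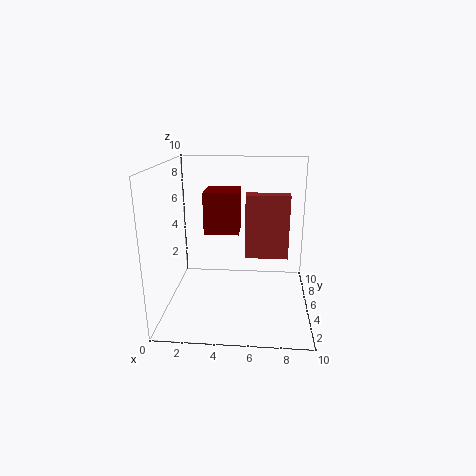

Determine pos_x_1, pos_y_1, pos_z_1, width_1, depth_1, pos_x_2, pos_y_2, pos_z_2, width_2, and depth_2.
pos_x_1 = 5.5; pos_y_1 = 5; pos_z_1 = 3.5; width_1 = 3; depth_1 = 1; pos_x_2 = 2.5; pos_y_2 = 5.5; pos_z_2 = 5; width_2 = 2.5; depth_2 = 2.5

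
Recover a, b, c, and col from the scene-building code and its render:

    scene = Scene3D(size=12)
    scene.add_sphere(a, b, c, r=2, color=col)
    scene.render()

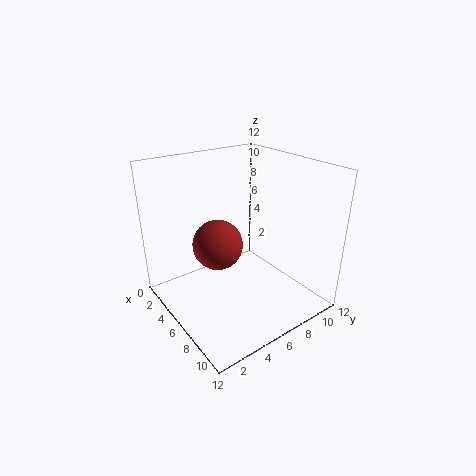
a = 6, b = 4, c = 6, col = 'brown'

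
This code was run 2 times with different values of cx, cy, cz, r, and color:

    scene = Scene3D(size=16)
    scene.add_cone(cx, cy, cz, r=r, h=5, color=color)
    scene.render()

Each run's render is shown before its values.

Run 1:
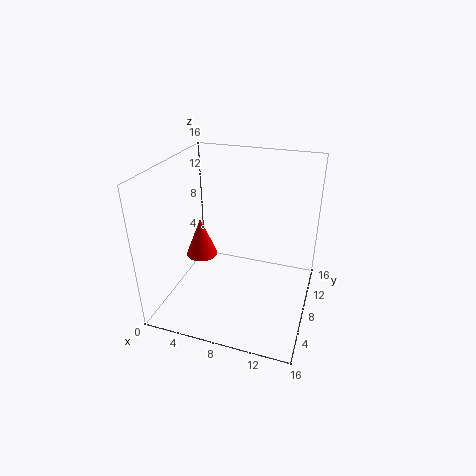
cx = 2, cy = 11, cz = 3, r = 2, color = 'red'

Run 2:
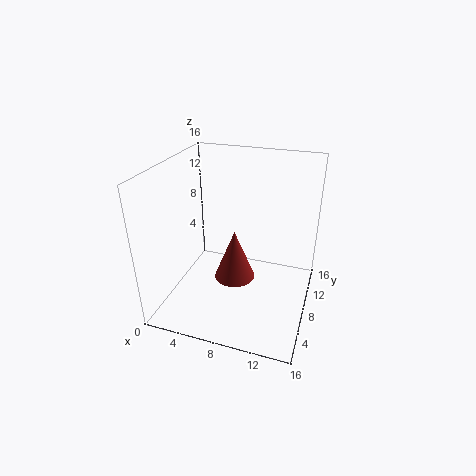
cx = 9, cy = 4, cz = 6, r = 2, color = 'brown'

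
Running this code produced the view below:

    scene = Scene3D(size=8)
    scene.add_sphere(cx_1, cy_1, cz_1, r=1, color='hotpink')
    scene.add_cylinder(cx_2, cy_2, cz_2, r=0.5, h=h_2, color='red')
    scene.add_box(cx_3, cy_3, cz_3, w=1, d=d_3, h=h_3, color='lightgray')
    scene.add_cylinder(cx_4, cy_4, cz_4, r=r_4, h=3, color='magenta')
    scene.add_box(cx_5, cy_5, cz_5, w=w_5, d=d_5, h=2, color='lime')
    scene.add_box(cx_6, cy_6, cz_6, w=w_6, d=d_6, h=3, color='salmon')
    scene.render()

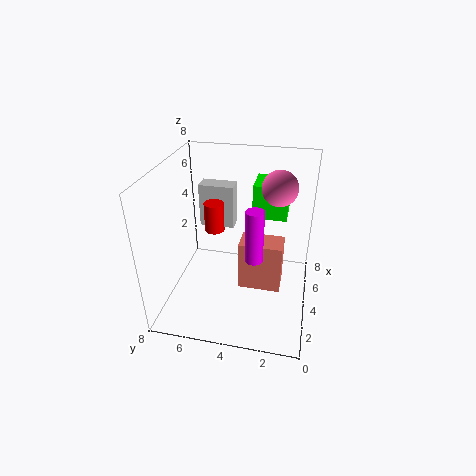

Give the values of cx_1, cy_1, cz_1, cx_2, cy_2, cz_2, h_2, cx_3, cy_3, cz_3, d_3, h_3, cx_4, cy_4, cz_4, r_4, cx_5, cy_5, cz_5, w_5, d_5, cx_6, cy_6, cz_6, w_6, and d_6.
cx_1 = 5.5; cy_1 = 2; cz_1 = 6.5; cx_2 = 3; cy_2 = 5; cz_2 = 5; h_2 = 1.5; cx_3 = 5; cy_3 = 4.5; cz_3 = 4; d_3 = 2; h_3 = 2.5; cx_4 = 3.5; cy_4 = 3; cz_4 = 3; r_4 = 0.5; cx_5 = 5.5; cy_5 = 1.5; cz_5 = 4.5; w_5 = 2; d_5 = 2; cx_6 = 4; cy_6 = 1.5; cz_6 = 0.5; w_6 = 1.5; d_6 = 2.5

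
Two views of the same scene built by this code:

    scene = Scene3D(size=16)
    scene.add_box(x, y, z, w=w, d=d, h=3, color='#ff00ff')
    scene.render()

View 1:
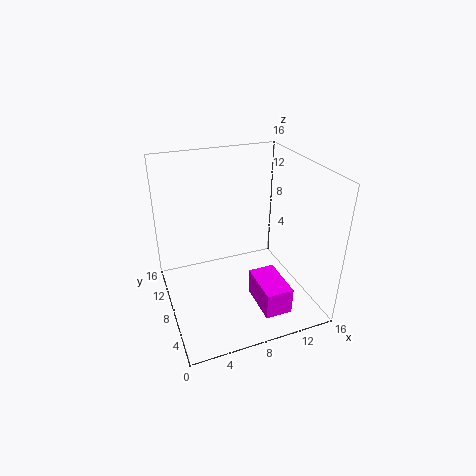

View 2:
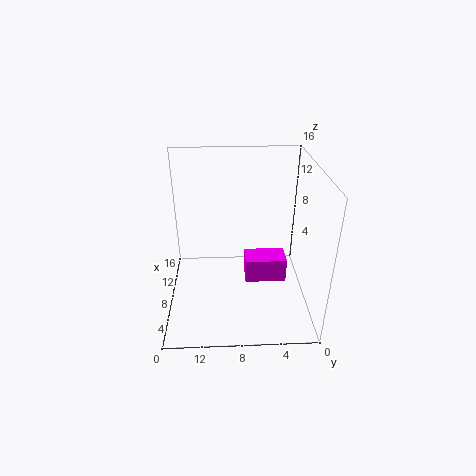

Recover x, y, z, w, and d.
x = 9; y = 2; z = 1; w = 3; d = 5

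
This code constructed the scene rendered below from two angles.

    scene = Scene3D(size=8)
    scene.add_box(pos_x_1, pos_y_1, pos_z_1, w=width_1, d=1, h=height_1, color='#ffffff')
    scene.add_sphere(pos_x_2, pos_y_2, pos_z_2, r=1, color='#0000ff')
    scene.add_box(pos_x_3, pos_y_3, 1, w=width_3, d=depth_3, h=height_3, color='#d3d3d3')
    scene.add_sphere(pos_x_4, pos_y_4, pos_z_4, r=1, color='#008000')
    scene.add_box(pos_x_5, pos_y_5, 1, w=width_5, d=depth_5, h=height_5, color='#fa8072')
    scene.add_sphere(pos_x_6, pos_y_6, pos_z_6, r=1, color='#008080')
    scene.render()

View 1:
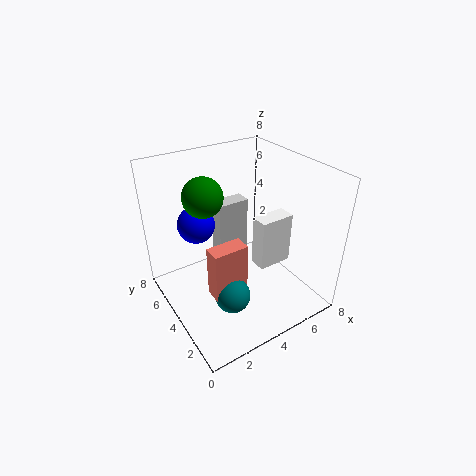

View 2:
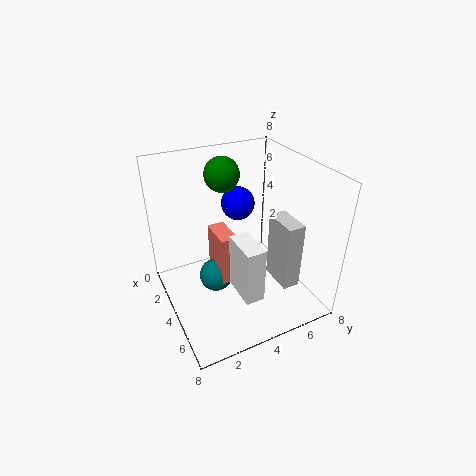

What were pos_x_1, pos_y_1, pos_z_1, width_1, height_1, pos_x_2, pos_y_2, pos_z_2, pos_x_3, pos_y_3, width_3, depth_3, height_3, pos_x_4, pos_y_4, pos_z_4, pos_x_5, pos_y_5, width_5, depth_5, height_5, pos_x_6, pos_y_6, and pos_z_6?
pos_x_1 = 5
pos_y_1 = 3
pos_z_1 = 2
width_1 = 2
height_1 = 3
pos_x_2 = 2
pos_y_2 = 5
pos_z_2 = 5
pos_x_3 = 4
pos_y_3 = 6
width_3 = 2
depth_3 = 1
height_3 = 4
pos_x_4 = 2
pos_y_4 = 4
pos_z_4 = 7
pos_x_5 = 2
pos_y_5 = 3
width_5 = 2
depth_5 = 1
height_5 = 3
pos_x_6 = 3
pos_y_6 = 3
pos_z_6 = 1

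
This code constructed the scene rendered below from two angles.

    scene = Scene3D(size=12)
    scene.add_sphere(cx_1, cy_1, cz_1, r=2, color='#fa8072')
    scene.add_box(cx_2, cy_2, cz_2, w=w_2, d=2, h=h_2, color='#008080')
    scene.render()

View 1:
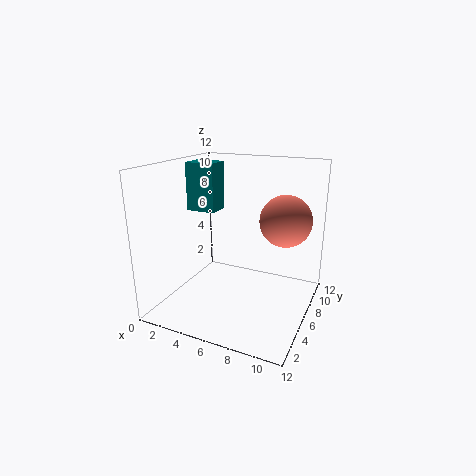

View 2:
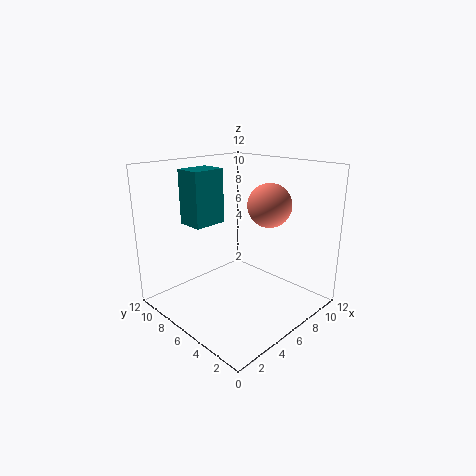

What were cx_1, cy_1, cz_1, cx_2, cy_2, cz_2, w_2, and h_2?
cx_1 = 10
cy_1 = 6
cz_1 = 8
cx_2 = 1.5
cy_2 = 5.5
cz_2 = 8
w_2 = 2.5
h_2 = 4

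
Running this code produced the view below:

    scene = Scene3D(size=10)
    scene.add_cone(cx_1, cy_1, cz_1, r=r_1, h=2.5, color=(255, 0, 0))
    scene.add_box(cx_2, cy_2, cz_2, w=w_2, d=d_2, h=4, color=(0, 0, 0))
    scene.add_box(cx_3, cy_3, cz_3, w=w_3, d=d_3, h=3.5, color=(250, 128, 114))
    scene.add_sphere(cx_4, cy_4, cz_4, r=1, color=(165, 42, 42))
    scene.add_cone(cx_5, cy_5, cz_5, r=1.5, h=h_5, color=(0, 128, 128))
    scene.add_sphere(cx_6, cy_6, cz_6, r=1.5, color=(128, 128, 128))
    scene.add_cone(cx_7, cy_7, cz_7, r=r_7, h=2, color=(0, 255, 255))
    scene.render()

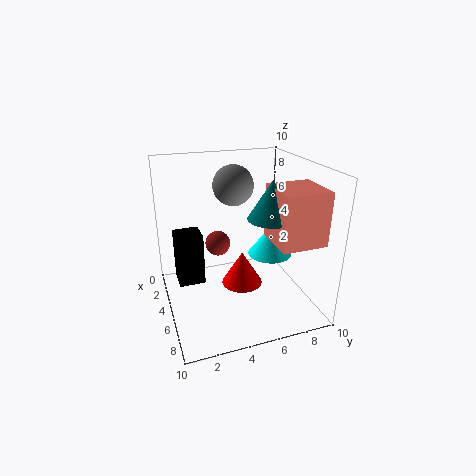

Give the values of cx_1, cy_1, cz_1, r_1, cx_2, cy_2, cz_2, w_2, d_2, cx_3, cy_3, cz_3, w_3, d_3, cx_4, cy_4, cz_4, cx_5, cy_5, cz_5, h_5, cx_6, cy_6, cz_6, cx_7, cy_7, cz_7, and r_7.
cx_1 = 4.5
cy_1 = 5.5
cz_1 = 1
r_1 = 1.5
cx_2 = 1
cy_2 = 1
cz_2 = 0.5
w_2 = 2
d_2 = 2
cx_3 = 6
cy_3 = 6.5
cz_3 = 5.5
w_3 = 3
d_3 = 3
cx_4 = 1.5
cy_4 = 4.5
cz_4 = 3
cx_5 = 7
cy_5 = 6.5
cz_5 = 7
h_5 = 2.5
cx_6 = 2.5
cy_6 = 5.5
cz_6 = 8
cx_7 = 6
cy_7 = 7
cz_7 = 4
r_7 = 1.5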